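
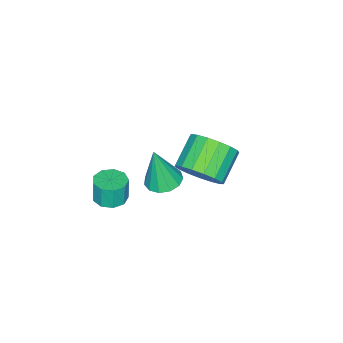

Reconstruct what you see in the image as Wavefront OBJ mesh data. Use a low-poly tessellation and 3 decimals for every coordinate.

v -0.392 1.783 0.229
v 0.084 2.322 1.048
v -1.292 2.195 1.931
v -1.768 1.657 1.111
v -0.134 2.699 0.762
v -1.511 2.572 1.644
v -0.412 2.866 0.353
v -1.788 2.739 1.235
v -0.685 2.785 -0.085
v -2.061 2.659 0.798
v -0.891 2.475 -0.45
v -2.267 2.348 0.432
v -0.982 2.006 -0.66
v -2.359 1.88 0.222
v -0.938 1.486 -0.666
v -2.315 1.36 0.216
v -0.769 1.035 -0.468
v -2.146 0.908 0.415
v -0.514 0.754 -0.109
v -1.89 0.628 0.773
v -0.23 0.71 0.326
v -1.607 0.583 1.209
v 0.016 0.911 0.74
v -1.36 0.784 1.622
v 0.169 1.312 1.036
v -1.207 1.186 1.918
v 0.194 1.821 1.147
v -1.183 1.695 2.03
v -3.204 -1.804 -4.829
v -2.353 -1.98 -4.964
v -2.936 -2.136 -2.711
v -2.384 -1.491 -4.884
v -2.675 -1.102 -4.786
v -3.134 -0.936 -4.701
v -3.616 -1.045 -4.657
v -3.967 -1.395 -4.667
v -4.076 -1.874 -4.729
v -3.908 -2.332 -4.822
v -3.517 -2.621 -4.917
v -3.027 -2.651 -4.984
v -2.593 -2.412 -5.002
v 0.009 -2.381 -3.484
v 0.775 -2.327 -3.432
v 0.698 -2.344 -2.265
v -0.069 -2.399 -2.316
v 0.56 -1.846 -3.439
v 0.483 -1.863 -2.272
v 0.087 -1.616 -3.467
v 0.01 -1.633 -2.3
v -0.422 -1.744 -3.503
v -0.5 -1.761 -2.335
v -0.73 -2.17 -3.529
v -0.808 -2.187 -2.362
v -0.693 -2.695 -3.535
v -0.77 -2.712 -2.367
v -0.327 -3.074 -3.516
v -0.404 -3.091 -2.349
v 0.196 -3.128 -3.482
v 0.119 -3.145 -2.315
v 0.631 -2.833 -3.449
v 0.554 -2.851 -2.282
f 2 1 5
f 2 5 3
f 3 5 6
f 3 6 4
f 5 1 7
f 5 7 6
f 6 7 8
f 6 8 4
f 7 1 9
f 7 9 8
f 8 9 10
f 8 10 4
f 9 1 11
f 9 11 10
f 10 11 12
f 10 12 4
f 11 1 13
f 11 13 12
f 12 13 14
f 12 14 4
f 13 1 15
f 13 15 14
f 14 15 16
f 14 16 4
f 15 1 17
f 15 17 16
f 16 17 18
f 16 18 4
f 17 1 19
f 17 19 18
f 18 19 20
f 18 20 4
f 19 1 21
f 19 21 20
f 20 21 22
f 20 22 4
f 21 1 23
f 21 23 22
f 22 23 24
f 22 24 4
f 23 1 25
f 23 25 24
f 24 25 26
f 24 26 4
f 25 1 27
f 25 27 26
f 26 27 28
f 26 28 4
f 27 1 2
f 27 2 28
f 28 2 3
f 28 3 4
f 30 29 32
f 30 32 31
f 32 29 33
f 32 33 31
f 33 29 34
f 33 34 31
f 34 29 35
f 34 35 31
f 35 29 36
f 35 36 31
f 36 29 37
f 36 37 31
f 37 29 38
f 37 38 31
f 38 29 39
f 38 39 31
f 39 29 40
f 39 40 31
f 40 29 41
f 40 41 31
f 41 29 30
f 41 30 31
f 43 42 46
f 43 46 44
f 44 46 47
f 44 47 45
f 46 42 48
f 46 48 47
f 47 48 49
f 47 49 45
f 48 42 50
f 48 50 49
f 49 50 51
f 49 51 45
f 50 42 52
f 50 52 51
f 51 52 53
f 51 53 45
f 52 42 54
f 52 54 53
f 53 54 55
f 53 55 45
f 54 42 56
f 54 56 55
f 55 56 57
f 55 57 45
f 56 42 58
f 56 58 57
f 57 58 59
f 57 59 45
f 58 42 60
f 58 60 59
f 59 60 61
f 59 61 45
f 60 42 43
f 60 43 61
f 61 43 44
f 61 44 45



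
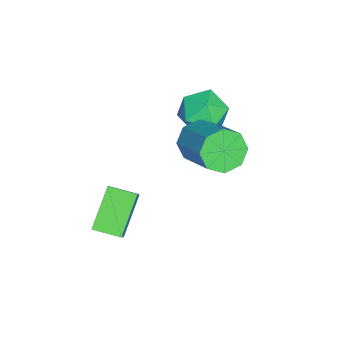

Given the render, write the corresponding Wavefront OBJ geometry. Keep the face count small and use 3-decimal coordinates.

v 3.57 -2.736 -4.049
v 2.264 -2.505 -2.908
v 3.591 -1.713 -4.233
v 2.285 -1.481 -3.091
v 4.455 -2.579 -3.069
v 3.149 -2.347 -1.927
v 4.476 -1.555 -3.252
v 3.17 -1.324 -2.111
v 0.429 1.197 0.575
v 1.28 0.855 0.234
v -0.24 -0.215 0.326
v 0.611 -0.557 -0.015
v 0.516 -0.341 0.934
v 0.929 0.531 1.088
v 0.111 0.109 -0.528
v 0.524 0.981 -0.374
v 1.083 0.182 -0.447
v 1.333 -0.096 0.456
v -0.293 0.736 0.104
v -0.043 0.458 1.007
v 1.593 0.471 -0.275
v 2.033 0.592 -1.016
v 3.308 1.649 -0.085
v 2.867 1.529 0.655
v 1.571 1.061 -0.915
v 2.846 2.118 0.016
v 1.121 1.184 -0.44
v 2.396 2.241 0.491
v 0.948 0.89 0.132
v 2.223 1.947 1.063
v 1.152 0.351 0.465
v 2.427 1.408 1.396
v 1.614 -0.118 0.364
v 2.889 0.939 1.295
v 2.064 -0.241 -0.111
v 3.339 0.816 0.82
v 2.237 0.053 -0.683
v 3.512 1.11 0.248
f 2 4 1
f 5 2 1
f 1 4 3
f 3 5 1
f 2 8 4
f 6 2 5
f 6 8 2
f 4 8 3
f 7 5 3
f 3 8 7
f 7 6 5
f 8 6 7
f 9 20 14
f 9 14 10
f 9 10 16
f 9 16 19
f 9 19 20
f 10 14 18
f 14 20 13
f 20 19 11
f 19 16 15
f 16 10 17
f 12 18 13
f 12 13 11
f 12 11 15
f 12 15 17
f 12 17 18
f 13 18 14
f 11 13 20
f 15 11 19
f 17 15 16
f 18 17 10
f 22 21 25
f 22 25 23
f 23 25 26
f 23 26 24
f 25 21 27
f 25 27 26
f 26 27 28
f 26 28 24
f 27 21 29
f 27 29 28
f 28 29 30
f 28 30 24
f 29 21 31
f 29 31 30
f 30 31 32
f 30 32 24
f 31 21 33
f 31 33 32
f 32 33 34
f 32 34 24
f 33 21 35
f 33 35 34
f 34 35 36
f 34 36 24
f 35 21 37
f 35 37 36
f 36 37 38
f 36 38 24
f 37 21 22
f 37 22 38
f 38 22 23
f 38 23 24



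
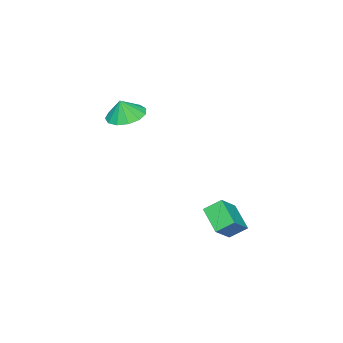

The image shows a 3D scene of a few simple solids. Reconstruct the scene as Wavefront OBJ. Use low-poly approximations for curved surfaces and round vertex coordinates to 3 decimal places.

v 1.859 2.919 -3.464
v 2.946 2.898 -2.63
v 2.525 4.095 -4.301
v 3.612 4.074 -3.467
v 2.328 2.206 -4.093
v 3.415 2.185 -3.259
v 2.994 3.382 -4.93
v 4.081 3.361 -4.096
v 3.675 -2.052 1.859
v 4.621 -1.856 1.565
v 4.005 -2.148 2.861
v 4.385 -1.354 1.691
v 3.924 -1.073 1.871
v 3.383 -1.103 2.046
v 2.935 -1.434 2.162
v 2.722 -1.962 2.182
v 2.811 -2.518 2.099
v 3.174 -2.926 1.94
v 3.697 -3.056 1.755
v 4.212 -2.868 1.603
v 4.556 -2.42 1.532
f 2 4 1
f 5 2 1
f 1 4 3
f 3 5 1
f 2 8 4
f 6 2 5
f 6 8 2
f 4 8 3
f 7 5 3
f 3 8 7
f 7 6 5
f 8 6 7
f 10 9 12
f 10 12 11
f 12 9 13
f 12 13 11
f 13 9 14
f 13 14 11
f 14 9 15
f 14 15 11
f 15 9 16
f 15 16 11
f 16 9 17
f 16 17 11
f 17 9 18
f 17 18 11
f 18 9 19
f 18 19 11
f 19 9 20
f 19 20 11
f 20 9 21
f 20 21 11
f 21 9 10
f 21 10 11



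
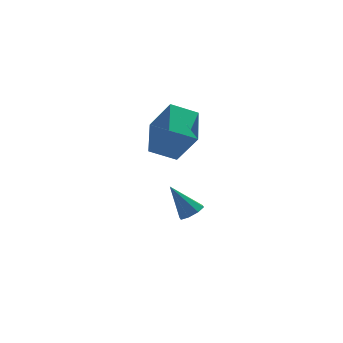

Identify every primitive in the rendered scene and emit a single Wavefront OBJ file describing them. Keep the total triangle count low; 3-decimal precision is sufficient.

v -2.607 -3.264 -3.869
v -2.206 -3.495 -3.537
v -3.193 -2.556 -2.671
v -2.084 -3.111 -3.704
v -2.268 -2.817 -3.967
v -2.651 -2.784 -4.174
v -3.008 -3.033 -4.202
v -3.131 -3.417 -4.035
v -2.947 -3.711 -3.771
v -2.564 -3.744 -3.564
v -4.516 -3.544 0.244
v -3.818 -2.121 0.704
v -3.509 -3.86 -0.307
v -2.811 -2.437 0.153
v -3.989 -4.243 1.607
v -3.291 -2.82 2.067
v -2.982 -4.559 1.056
v -2.284 -3.136 1.516
f 2 1 4
f 2 4 3
f 4 1 5
f 4 5 3
f 5 1 6
f 5 6 3
f 6 1 7
f 6 7 3
f 7 1 8
f 7 8 3
f 8 1 9
f 8 9 3
f 9 1 10
f 9 10 3
f 10 1 2
f 10 2 3
f 12 14 11
f 15 12 11
f 11 14 13
f 13 15 11
f 12 18 14
f 16 12 15
f 16 18 12
f 14 18 13
f 17 15 13
f 13 18 17
f 17 16 15
f 18 16 17



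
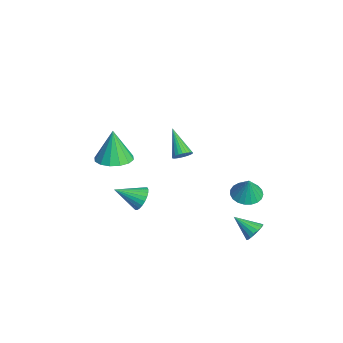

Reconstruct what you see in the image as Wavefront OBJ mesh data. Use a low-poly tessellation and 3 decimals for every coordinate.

v 0.568 -3.151 3.004
v 1.143 -3.912 3.115
v 0.252 -3.129 4.796
v 1.441 -3.518 3.163
v 1.506 -3.025 3.168
v 1.319 -2.566 3.129
v 0.931 -2.264 3.057
v 0.446 -2.2 2.971
v -0.006 -2.39 2.893
v -0.304 -2.785 2.845
v -0.369 -3.277 2.84
v -0.182 -3.736 2.878
v 0.206 -4.038 2.951
v 0.691 -4.103 3.037
v -0.01 -1.739 -0.665
v 0.485 -1.542 -0.166
v -0.23 -3.041 0.065
v 0.246 -1.438 -0.051
v -0.032 -1.379 -0.03
v -0.306 -1.375 -0.106
v -0.536 -1.426 -0.267
v -0.685 -1.525 -0.489
v -0.731 -1.657 -0.737
v -0.668 -1.8 -0.975
v -0.504 -1.935 -1.165
v -0.265 -2.04 -1.279
v 0.013 -2.098 -1.3
v 0.287 -2.102 -1.224
v 0.517 -2.051 -1.063
v 0.666 -1.952 -0.842
v 0.712 -1.821 -0.593
v 0.649 -1.677 -0.356
v 3.446 3.156 -1.28
v 3.86 3.222 -0.836
v 2.774 2.264 -0.52
v 3.659 3.425 -0.775
v 3.41 3.566 -0.83
v 3.168 3.614 -0.988
v 2.991 3.556 -1.212
v 2.918 3.407 -1.452
v 2.965 3.2 -1.653
v 3.123 2.983 -1.768
v 3.355 2.806 -1.771
v 3.608 2.708 -1.662
v 3.823 2.714 -1.465
v 3.952 2.82 -1.225
v 3.966 3.003 -0.999
v 1.205 3.278 -0.145
v 1.939 2.991 -0.373
v 1.595 3.282 1.105
v 1.987 3.328 -0.389
v 1.9 3.656 -0.362
v 1.693 3.92 -0.299
v 1.402 4.072 -0.208
v 1.076 4.087 -0.107
v 0.773 3.963 -0.013
v 0.545 3.72 0.059
v 0.431 3.4 0.095
v 0.451 3.06 0.09
v 0.601 2.757 0.044
v 0.856 2.545 -0.035
v 1.171 2.459 -0.133
v 1.492 2.515 -0.233
v 1.764 2.703 -0.318
v -2.485 0.867 0.342
v -2.151 0.593 0.683
v -3.835 0.633 1.478
v -2.127 0.794 0.753
v -2.157 1.007 0.761
v -2.237 1.198 0.705
v -2.355 1.338 0.594
v -2.492 1.407 0.444
v -2.629 1.394 0.279
v -2.743 1.3 0.124
v -2.819 1.141 0.001
v -2.843 0.939 -0.069
v -2.813 0.727 -0.077
v -2.733 0.536 -0.021
v -2.615 0.395 0.091
v -2.477 0.326 0.24
v -2.341 0.34 0.405
v -2.226 0.433 0.561
f 2 1 4
f 2 4 3
f 4 1 5
f 4 5 3
f 5 1 6
f 5 6 3
f 6 1 7
f 6 7 3
f 7 1 8
f 7 8 3
f 8 1 9
f 8 9 3
f 9 1 10
f 9 10 3
f 10 1 11
f 10 11 3
f 11 1 12
f 11 12 3
f 12 1 13
f 12 13 3
f 13 1 14
f 13 14 3
f 14 1 2
f 14 2 3
f 16 15 18
f 16 18 17
f 18 15 19
f 18 19 17
f 19 15 20
f 19 20 17
f 20 15 21
f 20 21 17
f 21 15 22
f 21 22 17
f 22 15 23
f 22 23 17
f 23 15 24
f 23 24 17
f 24 15 25
f 24 25 17
f 25 15 26
f 25 26 17
f 26 15 27
f 26 27 17
f 27 15 28
f 27 28 17
f 28 15 29
f 28 29 17
f 29 15 30
f 29 30 17
f 30 15 31
f 30 31 17
f 31 15 32
f 31 32 17
f 32 15 16
f 32 16 17
f 34 33 36
f 34 36 35
f 36 33 37
f 36 37 35
f 37 33 38
f 37 38 35
f 38 33 39
f 38 39 35
f 39 33 40
f 39 40 35
f 40 33 41
f 40 41 35
f 41 33 42
f 41 42 35
f 42 33 43
f 42 43 35
f 43 33 44
f 43 44 35
f 44 33 45
f 44 45 35
f 45 33 46
f 45 46 35
f 46 33 47
f 46 47 35
f 47 33 34
f 47 34 35
f 49 48 51
f 49 51 50
f 51 48 52
f 51 52 50
f 52 48 53
f 52 53 50
f 53 48 54
f 53 54 50
f 54 48 55
f 54 55 50
f 55 48 56
f 55 56 50
f 56 48 57
f 56 57 50
f 57 48 58
f 57 58 50
f 58 48 59
f 58 59 50
f 59 48 60
f 59 60 50
f 60 48 61
f 60 61 50
f 61 48 62
f 61 62 50
f 62 48 63
f 62 63 50
f 63 48 64
f 63 64 50
f 64 48 49
f 64 49 50
f 66 65 68
f 66 68 67
f 68 65 69
f 68 69 67
f 69 65 70
f 69 70 67
f 70 65 71
f 70 71 67
f 71 65 72
f 71 72 67
f 72 65 73
f 72 73 67
f 73 65 74
f 73 74 67
f 74 65 75
f 74 75 67
f 75 65 76
f 75 76 67
f 76 65 77
f 76 77 67
f 77 65 78
f 77 78 67
f 78 65 79
f 78 79 67
f 79 65 80
f 79 80 67
f 80 65 81
f 80 81 67
f 81 65 82
f 81 82 67
f 82 65 66
f 82 66 67



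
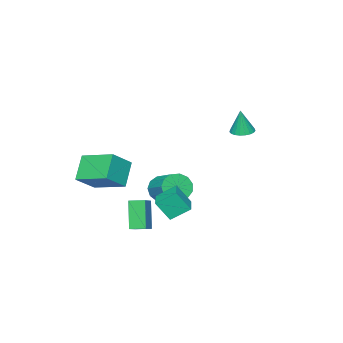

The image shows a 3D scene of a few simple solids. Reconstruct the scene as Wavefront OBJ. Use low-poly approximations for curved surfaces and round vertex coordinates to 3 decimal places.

v 2.683 -3.853 1.126
v 4.043 -3.997 2.135
v 2.477 -1.74 1.706
v 3.837 -1.885 2.715
v 3.743 -3.375 -0.235
v 5.103 -3.52 0.774
v 3.537 -1.263 0.345
v 4.897 -1.407 1.354
v 3.916 -0.247 -2.491
v 3.302 -0.828 -0.734
v 3.486 0.569 -2.371
v 2.872 -0.012 -0.614
v 4.928 0.212 -1.986
v 4.314 -0.369 -0.229
v 4.498 1.028 -1.866
v 3.884 0.447 -0.109
v -3.454 1.322 3.148
v -2.946 0.802 3.082
v -3.226 1.338 4.772
v -2.781 1.056 3.056
v -2.732 1.355 3.046
v -2.809 1.649 3.054
v -2.997 1.886 3.078
v -3.264 2.026 3.114
v -3.564 2.043 3.156
v -3.845 1.936 3.197
v -4.059 1.723 3.229
v -4.168 1.441 3.247
v -4.154 1.137 3.248
v -4.018 0.866 3.232
v -3.786 0.673 3.201
v -3.496 0.593 3.161
v -3.199 0.639 3.119
v 0.279 -1.329 -0.924
v 0.796 -1.859 -0.297
v 1.437 -0.301 0.491
v 0.921 0.229 -0.136
v 1.119 -1.773 -0.729
v 1.761 -0.215 0.059
v 1.176 -1.547 -1.223
v 1.817 0.011 -0.435
v 0.948 -1.251 -1.622
v 1.589 0.307 -0.834
v 0.508 -0.98 -1.8
v 1.149 0.578 -1.012
v -0.005 -0.82 -1.699
v 0.636 0.738 -0.911
v -0.428 -0.821 -1.352
v 0.214 0.737 -0.564
v -0.626 -0.984 -0.87
v 0.016 0.574 -0.082
v -0.536 -1.256 -0.404
v 0.105 0.302 0.384
v -0.188 -1.552 -0.104
v 0.453 0.006 0.684
v 0.309 -1.776 -0.064
v 0.95 -0.218 0.724
v 3.23 1.679 -0.855
v 3.659 1.015 0.3
v 2.478 2.496 -0.105
v 2.908 1.832 1.05
v 4.452 2.688 -0.73
v 4.882 2.024 0.425
v 3.701 3.505 0.02
v 4.13 2.841 1.175
f 2 4 1
f 5 2 1
f 1 4 3
f 3 5 1
f 2 8 4
f 6 2 5
f 6 8 2
f 4 8 3
f 7 5 3
f 3 8 7
f 7 6 5
f 8 6 7
f 10 12 9
f 13 10 9
f 9 12 11
f 11 13 9
f 10 16 12
f 14 10 13
f 14 16 10
f 12 16 11
f 15 13 11
f 11 16 15
f 15 14 13
f 16 14 15
f 18 17 20
f 18 20 19
f 20 17 21
f 20 21 19
f 21 17 22
f 21 22 19
f 22 17 23
f 22 23 19
f 23 17 24
f 23 24 19
f 24 17 25
f 24 25 19
f 25 17 26
f 25 26 19
f 26 17 27
f 26 27 19
f 27 17 28
f 27 28 19
f 28 17 29
f 28 29 19
f 29 17 30
f 29 30 19
f 30 17 31
f 30 31 19
f 31 17 32
f 31 32 19
f 32 17 33
f 32 33 19
f 33 17 18
f 33 18 19
f 35 34 38
f 35 38 36
f 36 38 39
f 36 39 37
f 38 34 40
f 38 40 39
f 39 40 41
f 39 41 37
f 40 34 42
f 40 42 41
f 41 42 43
f 41 43 37
f 42 34 44
f 42 44 43
f 43 44 45
f 43 45 37
f 44 34 46
f 44 46 45
f 45 46 47
f 45 47 37
f 46 34 48
f 46 48 47
f 47 48 49
f 47 49 37
f 48 34 50
f 48 50 49
f 49 50 51
f 49 51 37
f 50 34 52
f 50 52 51
f 51 52 53
f 51 53 37
f 52 34 54
f 52 54 53
f 53 54 55
f 53 55 37
f 54 34 56
f 54 56 55
f 55 56 57
f 55 57 37
f 56 34 35
f 56 35 57
f 57 35 36
f 57 36 37
f 59 61 58
f 62 59 58
f 58 61 60
f 60 62 58
f 59 65 61
f 63 59 62
f 63 65 59
f 61 65 60
f 64 62 60
f 60 65 64
f 64 63 62
f 65 63 64



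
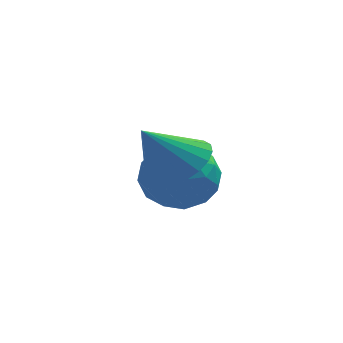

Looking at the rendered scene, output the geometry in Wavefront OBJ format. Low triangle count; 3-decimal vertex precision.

v 0.367 -2.012 2.848
v 0.946 -1.399 3.44
v -0.547 -2.408 4.152
v 0.64 -1.131 3.307
v 0.286 -1.015 3.094
v -0.053 -1.072 2.839
v -0.32 -1.291 2.586
v -0.468 -1.635 2.378
v -0.472 -2.044 2.251
v -0.33 -2.448 2.228
v -0.068 -2.776 2.312
v 0.269 -2.972 2.488
v 0.623 -3.003 2.727
v 0.933 -2.862 2.987
v 1.145 -2.574 3.223
v 1.222 -2.189 3.394
v 1.152 -1.774 3.471
v -0.825 0.212 1.906
v -0.05 1.083 2.135
v 0.43 -0.583 0.685
v 1.205 0.288 0.914
v 0.949 -0.514 1.752
v 0.173 -0.023 2.506
v 0.207 0.523 0.314
v -0.569 1.014 1.068
v 0.587 1.276 1.151
v 1.046 0.634 2.04
v -0.666 -0.134 0.78
v -0.207 -0.776 1.669
v -0.547 0.717 2.128
v 0.927 -0.217 0.692
v 0.777 -0.689 1.185
v 1.232 -0.177 1.319
v -0.416 0.067 2.346
v 0.039 0.579 2.481
v 0.626 -0.36 2.255
v 0.341 -0.079 0.339
v 0.796 0.433 0.474
v -0.852 0.677 1.501
v -0.397 1.189 1.635
v -0.246 0.86 0.565
v 0.283 1.342 1.684
v 1.02 0.875 0.966
v 0.433 1.014 0.613
v -0.022 1.302 1.057
v 0.552 0.965 2.206
v 1.29 0.498 1.489
v 1.139 0.026 1.981
v 0.683 0.315 2.424
v 0.927 1.079 1.628
v -0.91 0.002 1.331
v -0.172 -0.465 0.614
v -0.303 0.185 0.396
v -0.759 0.474 0.839
v -0.64 -0.375 1.854
v 0.097 -0.842 1.136
v 0.402 -0.802 1.763
v -0.053 -0.514 2.207
v -0.547 -0.579 1.192
f 2 1 4
f 2 4 3
f 4 1 5
f 4 5 3
f 5 1 6
f 5 6 3
f 6 1 7
f 6 7 3
f 7 1 8
f 7 8 3
f 8 1 9
f 8 9 3
f 9 1 10
f 9 10 3
f 10 1 11
f 10 11 3
f 11 1 12
f 11 12 3
f 12 1 13
f 12 13 3
f 13 1 14
f 13 14 3
f 14 1 15
f 14 15 3
f 15 1 16
f 15 16 3
f 16 1 17
f 16 17 3
f 17 1 2
f 17 2 3
f 18 55 34
f 55 29 58
f 34 58 23
f 55 58 34
f 18 34 30
f 34 23 35
f 30 35 19
f 34 35 30
f 18 30 39
f 30 19 40
f 39 40 25
f 30 40 39
f 18 39 51
f 39 25 54
f 51 54 28
f 39 54 51
f 18 51 55
f 51 28 59
f 55 59 29
f 51 59 55
f 19 35 46
f 35 23 49
f 46 49 27
f 35 49 46
f 23 58 36
f 58 29 57
f 36 57 22
f 58 57 36
f 29 59 56
f 59 28 52
f 56 52 20
f 59 52 56
f 28 54 53
f 54 25 41
f 53 41 24
f 54 41 53
f 25 40 45
f 40 19 42
f 45 42 26
f 40 42 45
f 21 47 33
f 47 27 48
f 33 48 22
f 47 48 33
f 21 33 31
f 33 22 32
f 31 32 20
f 33 32 31
f 21 31 38
f 31 20 37
f 38 37 24
f 31 37 38
f 21 38 43
f 38 24 44
f 43 44 26
f 38 44 43
f 21 43 47
f 43 26 50
f 47 50 27
f 43 50 47
f 22 48 36
f 48 27 49
f 36 49 23
f 48 49 36
f 20 32 56
f 32 22 57
f 56 57 29
f 32 57 56
f 24 37 53
f 37 20 52
f 53 52 28
f 37 52 53
f 26 44 45
f 44 24 41
f 45 41 25
f 44 41 45
f 27 50 46
f 50 26 42
f 46 42 19
f 50 42 46



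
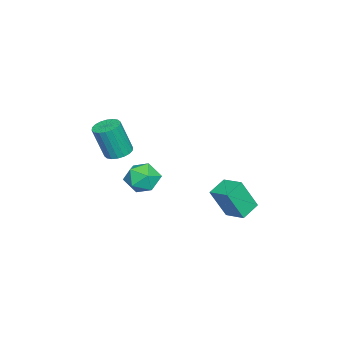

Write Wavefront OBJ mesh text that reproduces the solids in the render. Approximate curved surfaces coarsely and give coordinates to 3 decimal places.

v 0.168 -2.252 0.551
v 0.952 -1.448 0.625
v 1.468 -3.492 0.255
v 2.252 -2.688 0.329
v 1.677 -2.999 1.244
v 0.873 -2.233 1.428
v 1.547 -2.707 -0.548
v 0.743 -1.941 -0.364
v 1.804 -1.729 -0.054
v 1.884 -1.91 1.054
v 0.536 -3.03 -0.174
v 0.616 -3.211 0.934
v 2.028 -3.502 2.697
v 2.415 -4.169 2.448
v 2.739 -4.744 4.494
v 2.352 -4.078 4.743
v 2.681 -3.927 2.474
v 3.005 -4.502 4.52
v 2.817 -3.601 2.544
v 3.141 -4.176 4.59
v 2.798 -3.255 2.645
v 3.122 -3.83 4.691
v 2.626 -2.959 2.755
v 2.949 -3.534 4.801
v 2.335 -2.77 2.854
v 2.659 -3.345 4.901
v 1.984 -2.726 2.922
v 2.307 -3.301 4.968
v 1.641 -2.836 2.946
v 1.965 -3.411 4.992
v 1.375 -3.078 2.92
v 1.699 -3.653 4.966
v 1.239 -3.404 2.85
v 1.563 -3.979 4.896
v 1.258 -3.75 2.749
v 1.582 -4.325 4.795
v 1.431 -4.046 2.639
v 1.754 -4.621 4.685
v 1.721 -4.235 2.539
v 2.045 -4.81 4.586
v 2.073 -4.279 2.472
v 2.396 -4.854 4.518
v 0.708 2.906 -0.715
v 1.165 2.121 1.134
v 1.317 4.062 -0.375
v 1.773 3.277 1.474
v 1.807 2.463 -1.174
v 2.263 1.678 0.675
v 2.415 3.619 -0.834
v 2.872 2.834 1.015
f 1 12 6
f 1 6 2
f 1 2 8
f 1 8 11
f 1 11 12
f 2 6 10
f 6 12 5
f 12 11 3
f 11 8 7
f 8 2 9
f 4 10 5
f 4 5 3
f 4 3 7
f 4 7 9
f 4 9 10
f 5 10 6
f 3 5 12
f 7 3 11
f 9 7 8
f 10 9 2
f 14 13 17
f 14 17 15
f 15 17 18
f 15 18 16
f 17 13 19
f 17 19 18
f 18 19 20
f 18 20 16
f 19 13 21
f 19 21 20
f 20 21 22
f 20 22 16
f 21 13 23
f 21 23 22
f 22 23 24
f 22 24 16
f 23 13 25
f 23 25 24
f 24 25 26
f 24 26 16
f 25 13 27
f 25 27 26
f 26 27 28
f 26 28 16
f 27 13 29
f 27 29 28
f 28 29 30
f 28 30 16
f 29 13 31
f 29 31 30
f 30 31 32
f 30 32 16
f 31 13 33
f 31 33 32
f 32 33 34
f 32 34 16
f 33 13 35
f 33 35 34
f 34 35 36
f 34 36 16
f 35 13 37
f 35 37 36
f 36 37 38
f 36 38 16
f 37 13 39
f 37 39 38
f 38 39 40
f 38 40 16
f 39 13 41
f 39 41 40
f 40 41 42
f 40 42 16
f 41 13 14
f 41 14 42
f 42 14 15
f 42 15 16
f 44 46 43
f 47 44 43
f 43 46 45
f 45 47 43
f 44 50 46
f 48 44 47
f 48 50 44
f 46 50 45
f 49 47 45
f 45 50 49
f 49 48 47
f 50 48 49



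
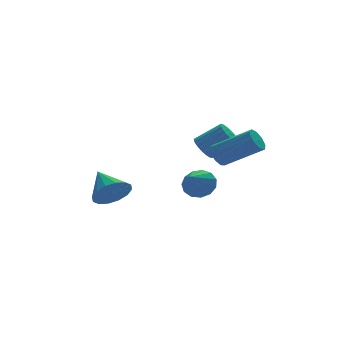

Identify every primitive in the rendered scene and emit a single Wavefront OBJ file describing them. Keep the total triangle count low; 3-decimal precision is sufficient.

v -1.284 2.311 -3.04
v -0.78 2.74 -3.694
v -1.356 3.649 -2.22
v -1.238 2.799 -3.831
v -1.708 2.727 -3.755
v -2.064 2.544 -3.489
v -2.211 2.299 -3.101
v -2.11 2.057 -2.698
v -1.787 1.883 -2.386
v -1.329 1.824 -2.249
v -0.859 1.896 -2.324
v -0.503 2.079 -2.591
v -0.356 2.324 -2.978
v -0.457 2.566 -3.382
v 3.006 0.956 -1.087
v 3.44 1.075 -1.513
v 4.788 0.003 -0.439
v 4.354 -0.116 -0.013
v 3.443 1.377 -1.215
v 4.791 0.305 -0.141
v 3.241 1.482 -0.857
v 4.589 0.409 0.217
v 2.929 1.341 -0.606
v 4.278 0.268 0.467
v 2.653 1.02 -0.581
v 4.002 -0.053 0.493
v 2.542 0.669 -0.792
v 3.891 -0.404 0.282
v 2.648 0.452 -1.141
v 3.997 -0.62 -0.067
v 2.922 0.472 -1.465
v 4.27 -0.6 -0.391
v 3.234 0.718 -1.612
v 4.583 -0.354 -0.538
v 2.007 0.665 -2.472
v 2.628 0.287 -2.192
v 1.133 -0.145 -1.628
v 2.564 0.631 -1.927
v 2.323 0.987 -1.836
v 1.981 1.241 -1.946
v 1.647 1.311 -2.223
v 1.428 1.177 -2.579
v 1.392 0.88 -2.902
v 1.551 0.515 -3.087
v 1.855 0.198 -3.078
v 2.207 0.029 -2.876
v 2.495 0.062 -2.546
v 3.4 3.055 -1.41
v 3.799 2.931 -1.934
v 4.818 2.401 -1.034
v 4.42 2.525 -0.51
v 3.873 3.191 -1.865
v 4.892 2.661 -0.965
v 3.865 3.427 -1.718
v 4.885 2.897 -0.817
v 3.777 3.599 -1.517
v 4.796 3.069 -0.616
v 3.624 3.676 -1.298
v 4.643 3.147 -0.397
v 3.432 3.647 -1.098
v 4.451 3.117 -0.197
v 3.234 3.515 -0.952
v 4.254 2.985 -0.051
v 3.066 3.303 -0.886
v 4.085 2.773 0.015
v 2.955 3.049 -0.91
v 3.974 2.519 -0.009
v 2.921 2.795 -1.021
v 3.94 2.266 -0.12
v 2.97 2.587 -1.199
v 3.99 2.057 -0.298
v 3.094 2.459 -1.414
v 4.113 1.929 -0.513
v 3.27 2.435 -1.628
v 4.289 1.905 -0.727
v 3.469 2.517 -1.804
v 4.488 1.988 -0.903
v 3.656 2.693 -1.913
v 4.676 2.163 -1.012
f 2 1 4
f 2 4 3
f 4 1 5
f 4 5 3
f 5 1 6
f 5 6 3
f 6 1 7
f 6 7 3
f 7 1 8
f 7 8 3
f 8 1 9
f 8 9 3
f 9 1 10
f 9 10 3
f 10 1 11
f 10 11 3
f 11 1 12
f 11 12 3
f 12 1 13
f 12 13 3
f 13 1 14
f 13 14 3
f 14 1 2
f 14 2 3
f 16 15 19
f 16 19 17
f 17 19 20
f 17 20 18
f 19 15 21
f 19 21 20
f 20 21 22
f 20 22 18
f 21 15 23
f 21 23 22
f 22 23 24
f 22 24 18
f 23 15 25
f 23 25 24
f 24 25 26
f 24 26 18
f 25 15 27
f 25 27 26
f 26 27 28
f 26 28 18
f 27 15 29
f 27 29 28
f 28 29 30
f 28 30 18
f 29 15 31
f 29 31 30
f 30 31 32
f 30 32 18
f 31 15 33
f 31 33 32
f 32 33 34
f 32 34 18
f 33 15 16
f 33 16 34
f 34 16 17
f 34 17 18
f 36 35 38
f 36 38 37
f 38 35 39
f 38 39 37
f 39 35 40
f 39 40 37
f 40 35 41
f 40 41 37
f 41 35 42
f 41 42 37
f 42 35 43
f 42 43 37
f 43 35 44
f 43 44 37
f 44 35 45
f 44 45 37
f 45 35 46
f 45 46 37
f 46 35 47
f 46 47 37
f 47 35 36
f 47 36 37
f 49 48 52
f 49 52 50
f 50 52 53
f 50 53 51
f 52 48 54
f 52 54 53
f 53 54 55
f 53 55 51
f 54 48 56
f 54 56 55
f 55 56 57
f 55 57 51
f 56 48 58
f 56 58 57
f 57 58 59
f 57 59 51
f 58 48 60
f 58 60 59
f 59 60 61
f 59 61 51
f 60 48 62
f 60 62 61
f 61 62 63
f 61 63 51
f 62 48 64
f 62 64 63
f 63 64 65
f 63 65 51
f 64 48 66
f 64 66 65
f 65 66 67
f 65 67 51
f 66 48 68
f 66 68 67
f 67 68 69
f 67 69 51
f 68 48 70
f 68 70 69
f 69 70 71
f 69 71 51
f 70 48 72
f 70 72 71
f 71 72 73
f 71 73 51
f 72 48 74
f 72 74 73
f 73 74 75
f 73 75 51
f 74 48 76
f 74 76 75
f 75 76 77
f 75 77 51
f 76 48 78
f 76 78 77
f 77 78 79
f 77 79 51
f 78 48 49
f 78 49 79
f 79 49 50
f 79 50 51



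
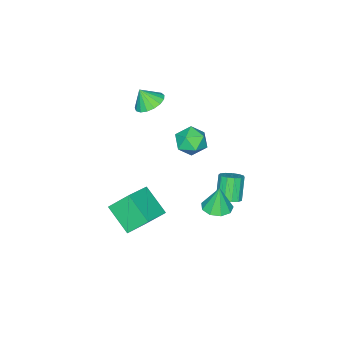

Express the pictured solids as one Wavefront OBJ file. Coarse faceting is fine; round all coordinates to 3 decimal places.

v 0.683 -1.466 3.381
v 1.222 -0.668 3.65
v 0.957 -2.014 4.459
v 0.782 -0.569 3.812
v 0.32 -0.676 3.875
v -0.059 -0.964 3.825
v -0.268 -1.367 3.673
v -0.259 -1.792 3.455
v -0.035 -2.143 3.219
v 0.354 -2.339 3.021
v 0.819 -2.335 2.905
v 1.252 -2.132 2.898
v 1.555 -1.776 3.002
v 1.658 -1.349 3.192
v 1.538 -0.949 3.426
v 2.402 -0.332 -2.786
v 4.278 -0.114 -2.041
v 2.701 1.379 -4.037
v 4.577 1.596 -3.292
v 3.043 -1.396 -4.088
v 4.919 -1.179 -3.343
v 3.342 0.314 -5.339
v 5.218 0.532 -4.594
v 1.134 3.975 -3.012
v 2.072 4.17 -2.948
v 1.006 4.025 -1.288
v 1.729 4.728 -2.99
v 1.108 4.934 -3.043
v 0.499 4.691 -3.081
v 0.187 4.113 -3.087
v 0.319 3.47 -3.058
v 0.832 3.063 -3.008
v 1.487 3.083 -2.96
v 1.976 3.52 -2.936
v -0.456 3.637 -3.742
v 0.217 3.366 -3.456
v -0.57 2.932 -2.013
v -1.244 3.203 -2.298
v 0.195 3.789 -3.34
v -0.592 3.356 -1.897
v -0.034 4.164 -3.352
v -0.821 3.731 -1.909
v -0.396 4.372 -3.488
v -1.184 3.938 -2.045
v -0.778 4.346 -3.704
v -1.565 3.913 -2.261
v -1.058 4.095 -3.932
v -1.845 3.662 -2.489
v -1.147 3.699 -4.099
v -1.934 3.265 -2.656
v -1.016 3.283 -4.153
v -1.803 2.849 -2.71
v -0.708 2.979 -4.076
v -1.495 2.545 -2.633
v -0.32 2.884 -3.893
v -1.107 2.45 -2.45
v 0.025 3.028 -3.662
v -0.762 2.595 -2.219
v 2.713 3.291 2.658
v 3.323 2.806 3.379
v 1.357 3.134 3.701
v 1.967 2.649 4.422
v 2.106 3.682 4.217
v 2.944 3.778 3.573
v 1.736 2.162 3.507
v 2.574 2.258 2.863
v 2.719 2.107 3.904
v 2.948 3.047 4.343
v 1.732 2.893 2.737
v 1.961 3.833 3.176
f 2 1 4
f 2 4 3
f 4 1 5
f 4 5 3
f 5 1 6
f 5 6 3
f 6 1 7
f 6 7 3
f 7 1 8
f 7 8 3
f 8 1 9
f 8 9 3
f 9 1 10
f 9 10 3
f 10 1 11
f 10 11 3
f 11 1 12
f 11 12 3
f 12 1 13
f 12 13 3
f 13 1 14
f 13 14 3
f 14 1 15
f 14 15 3
f 15 1 2
f 15 2 3
f 17 19 16
f 20 17 16
f 16 19 18
f 18 20 16
f 17 23 19
f 21 17 20
f 21 23 17
f 19 23 18
f 22 20 18
f 18 23 22
f 22 21 20
f 23 21 22
f 25 24 27
f 25 27 26
f 27 24 28
f 27 28 26
f 28 24 29
f 28 29 26
f 29 24 30
f 29 30 26
f 30 24 31
f 30 31 26
f 31 24 32
f 31 32 26
f 32 24 33
f 32 33 26
f 33 24 34
f 33 34 26
f 34 24 25
f 34 25 26
f 36 35 39
f 36 39 37
f 37 39 40
f 37 40 38
f 39 35 41
f 39 41 40
f 40 41 42
f 40 42 38
f 41 35 43
f 41 43 42
f 42 43 44
f 42 44 38
f 43 35 45
f 43 45 44
f 44 45 46
f 44 46 38
f 45 35 47
f 45 47 46
f 46 47 48
f 46 48 38
f 47 35 49
f 47 49 48
f 48 49 50
f 48 50 38
f 49 35 51
f 49 51 50
f 50 51 52
f 50 52 38
f 51 35 53
f 51 53 52
f 52 53 54
f 52 54 38
f 53 35 55
f 53 55 54
f 54 55 56
f 54 56 38
f 55 35 57
f 55 57 56
f 56 57 58
f 56 58 38
f 57 35 36
f 57 36 58
f 58 36 37
f 58 37 38
f 59 70 64
f 59 64 60
f 59 60 66
f 59 66 69
f 59 69 70
f 60 64 68
f 64 70 63
f 70 69 61
f 69 66 65
f 66 60 67
f 62 68 63
f 62 63 61
f 62 61 65
f 62 65 67
f 62 67 68
f 63 68 64
f 61 63 70
f 65 61 69
f 67 65 66
f 68 67 60



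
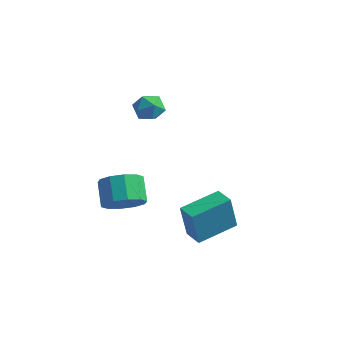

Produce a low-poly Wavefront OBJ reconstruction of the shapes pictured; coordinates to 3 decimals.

v -2.163 4.256 0.929
v -1.658 4.012 0.274
v -3.222 3.528 0.386
v -2.717 3.284 -0.269
v -2.568 2.984 0.525
v -1.913 3.434 0.861
v -2.967 4.106 -0.201
v -2.312 4.556 0.135
v -2.155 3.919 -0.424
v -1.909 3.225 0.024
v -2.971 4.315 0.636
v -2.725 3.621 1.084
v -0.592 -1.381 -2.556
v -0.098 -1.832 -1.734
v -0.815 -0.991 -0.842
v -1.308 -0.539 -1.664
v 0.26 -1.32 -1.929
v -0.456 -0.479 -1.037
v 0.294 -0.831 -2.363
v -0.422 0.01 -1.472
v -0.011 -0.552 -2.872
v -0.727 0.289 -1.98
v -0.538 -0.59 -3.259
v -1.254 0.252 -2.367
v -1.085 -0.929 -3.378
v -1.802 -0.088 -2.486
v -1.444 -1.441 -3.183
v -2.16 -0.6 -2.291
v -1.478 -1.93 -2.748
v -2.194 -1.089 -1.857
v -1.173 -2.209 -2.24
v -1.889 -1.368 -1.348
v -0.646 -2.172 -1.853
v -1.362 -1.33 -0.961
v 2.659 -1.287 -3.352
v 2.443 -1.53 -1.52
v 3.578 0.524 -3.003
v 3.362 0.281 -1.172
v 3.538 -1.741 -3.308
v 3.322 -1.984 -1.477
v 4.457 0.07 -2.96
v 4.241 -0.173 -1.128
f 1 12 6
f 1 6 2
f 1 2 8
f 1 8 11
f 1 11 12
f 2 6 10
f 6 12 5
f 12 11 3
f 11 8 7
f 8 2 9
f 4 10 5
f 4 5 3
f 4 3 7
f 4 7 9
f 4 9 10
f 5 10 6
f 3 5 12
f 7 3 11
f 9 7 8
f 10 9 2
f 14 13 17
f 14 17 15
f 15 17 18
f 15 18 16
f 17 13 19
f 17 19 18
f 18 19 20
f 18 20 16
f 19 13 21
f 19 21 20
f 20 21 22
f 20 22 16
f 21 13 23
f 21 23 22
f 22 23 24
f 22 24 16
f 23 13 25
f 23 25 24
f 24 25 26
f 24 26 16
f 25 13 27
f 25 27 26
f 26 27 28
f 26 28 16
f 27 13 29
f 27 29 28
f 28 29 30
f 28 30 16
f 29 13 31
f 29 31 30
f 30 31 32
f 30 32 16
f 31 13 33
f 31 33 32
f 32 33 34
f 32 34 16
f 33 13 14
f 33 14 34
f 34 14 15
f 34 15 16
f 36 38 35
f 39 36 35
f 35 38 37
f 37 39 35
f 36 42 38
f 40 36 39
f 40 42 36
f 38 42 37
f 41 39 37
f 37 42 41
f 41 40 39
f 42 40 41



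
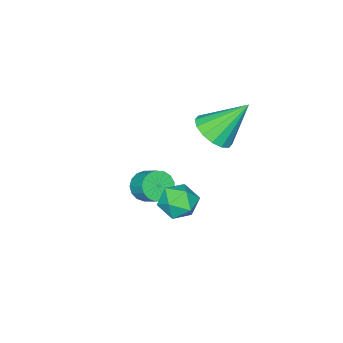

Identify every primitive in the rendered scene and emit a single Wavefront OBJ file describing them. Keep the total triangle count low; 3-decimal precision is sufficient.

v -1.759 -3.259 -2.943
v -1.37 -3.672 -2.5
v -1.192 -2.835 -1.874
v -1.581 -2.421 -2.317
v -1.138 -3.553 -2.725
v -0.961 -2.715 -2.1
v -1.049 -3.366 -3.001
v -0.872 -2.528 -2.375
v -1.122 -3.154 -3.263
v -0.945 -2.317 -2.637
v -1.341 -2.967 -3.452
v -1.164 -2.13 -2.826
v -1.656 -2.846 -3.524
v -1.478 -2.009 -2.899
v -1.994 -2.82 -3.463
v -1.817 -1.983 -2.838
v -2.278 -2.894 -3.283
v -2.101 -2.057 -2.658
v -2.444 -3.052 -3.025
v -2.266 -2.215 -2.4
v -2.452 -3.257 -2.748
v -2.274 -2.42 -2.123
v -2.301 -3.463 -2.516
v -2.124 -2.625 -1.89
v -2.027 -3.621 -2.381
v -1.849 -2.784 -1.756
v -1.69 -3.697 -2.375
v -1.513 -2.859 -1.75
v -2.723 -0.617 1.313
v -1.898 -0.426 1.722
v -3.677 0.277 2.827
v -1.989 -0.043 1.437
v -2.277 0.188 1.119
v -2.684 0.202 0.854
v -3.102 -0.003 0.711
v -3.418 -0.373 0.73
v -3.548 -0.808 0.905
v -3.456 -1.192 1.19
v -3.168 -1.422 1.508
v -2.761 -1.436 1.773
v -2.343 -1.231 1.916
v -2.027 -0.861 1.897
v 0.425 1.103 -0.315
v 0.924 0.485 -0.007
v -0.464 0.155 -0.773
v 0.035 -0.463 -0.465
v -0.382 0.054 0.068
v 0.167 0.639 0.352
v 0.293 0.001 -1.132
v 0.842 0.586 -0.848
v 0.842 -0.196 -0.512
v 0.425 -0.163 0.23
v 0.035 0.803 -1.01
v -0.382 0.836 -0.268
f 2 1 5
f 2 5 3
f 3 5 6
f 3 6 4
f 5 1 7
f 5 7 6
f 6 7 8
f 6 8 4
f 7 1 9
f 7 9 8
f 8 9 10
f 8 10 4
f 9 1 11
f 9 11 10
f 10 11 12
f 10 12 4
f 11 1 13
f 11 13 12
f 12 13 14
f 12 14 4
f 13 1 15
f 13 15 14
f 14 15 16
f 14 16 4
f 15 1 17
f 15 17 16
f 16 17 18
f 16 18 4
f 17 1 19
f 17 19 18
f 18 19 20
f 18 20 4
f 19 1 21
f 19 21 20
f 20 21 22
f 20 22 4
f 21 1 23
f 21 23 22
f 22 23 24
f 22 24 4
f 23 1 25
f 23 25 24
f 24 25 26
f 24 26 4
f 25 1 27
f 25 27 26
f 26 27 28
f 26 28 4
f 27 1 2
f 27 2 28
f 28 2 3
f 28 3 4
f 30 29 32
f 30 32 31
f 32 29 33
f 32 33 31
f 33 29 34
f 33 34 31
f 34 29 35
f 34 35 31
f 35 29 36
f 35 36 31
f 36 29 37
f 36 37 31
f 37 29 38
f 37 38 31
f 38 29 39
f 38 39 31
f 39 29 40
f 39 40 31
f 40 29 41
f 40 41 31
f 41 29 42
f 41 42 31
f 42 29 30
f 42 30 31
f 43 54 48
f 43 48 44
f 43 44 50
f 43 50 53
f 43 53 54
f 44 48 52
f 48 54 47
f 54 53 45
f 53 50 49
f 50 44 51
f 46 52 47
f 46 47 45
f 46 45 49
f 46 49 51
f 46 51 52
f 47 52 48
f 45 47 54
f 49 45 53
f 51 49 50
f 52 51 44



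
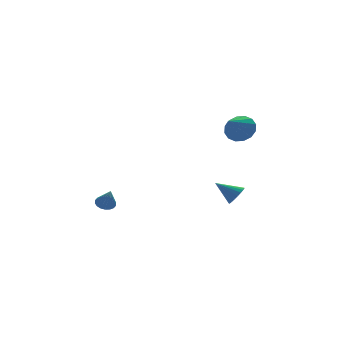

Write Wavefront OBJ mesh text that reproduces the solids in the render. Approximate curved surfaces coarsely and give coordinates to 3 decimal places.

v 4.138 0.789 -3.266
v 4.527 0.611 -2.686
v 3.222 1.631 -2.394
v 4.665 0.859 -2.78
v 4.713 1.095 -2.958
v 4.661 1.278 -3.19
v 4.519 1.377 -3.434
v 4.311 1.373 -3.65
v 4.073 1.269 -3.799
v 3.847 1.081 -3.856
v 3.671 0.843 -3.811
v 3.575 0.596 -3.671
v 3.578 0.382 -3.462
v 3.677 0.238 -3.219
v 3.856 0.19 -2.984
v 4.084 0.245 -2.798
v 4.321 0.394 -2.692
v -3.487 2.037 -2.693
v -2.902 1.92 -2.757
v -3.493 1.383 -1.547
v -2.902 2.152 -2.625
v -3.018 2.361 -2.506
v -3.227 2.506 -2.425
v -3.488 2.558 -2.396
v -3.748 2.507 -2.427
v -3.956 2.362 -2.51
v -4.072 2.154 -2.63
v -4.072 1.922 -2.762
v -3.956 1.712 -2.881
v -3.747 1.567 -2.962
v -3.486 1.515 -2.99
v -3.226 1.567 -2.96
v -3.018 1.711 -2.877
v 4.509 1.113 1.782
v 5.191 0.542 2.17
v 3.251 0.327 2.838
v 5.181 0.95 2.462
v 4.991 1.402 2.573
v 4.672 1.776 2.471
v 4.31 1.973 2.185
v 4 1.939 1.791
v 3.827 1.684 1.395
v 3.836 1.276 1.102
v 4.026 0.824 0.992
v 4.345 0.45 1.094
v 4.708 0.253 1.38
v 5.017 0.287 1.774
f 2 1 4
f 2 4 3
f 4 1 5
f 4 5 3
f 5 1 6
f 5 6 3
f 6 1 7
f 6 7 3
f 7 1 8
f 7 8 3
f 8 1 9
f 8 9 3
f 9 1 10
f 9 10 3
f 10 1 11
f 10 11 3
f 11 1 12
f 11 12 3
f 12 1 13
f 12 13 3
f 13 1 14
f 13 14 3
f 14 1 15
f 14 15 3
f 15 1 16
f 15 16 3
f 16 1 17
f 16 17 3
f 17 1 2
f 17 2 3
f 19 18 21
f 19 21 20
f 21 18 22
f 21 22 20
f 22 18 23
f 22 23 20
f 23 18 24
f 23 24 20
f 24 18 25
f 24 25 20
f 25 18 26
f 25 26 20
f 26 18 27
f 26 27 20
f 27 18 28
f 27 28 20
f 28 18 29
f 28 29 20
f 29 18 30
f 29 30 20
f 30 18 31
f 30 31 20
f 31 18 32
f 31 32 20
f 32 18 33
f 32 33 20
f 33 18 19
f 33 19 20
f 35 34 37
f 35 37 36
f 37 34 38
f 37 38 36
f 38 34 39
f 38 39 36
f 39 34 40
f 39 40 36
f 40 34 41
f 40 41 36
f 41 34 42
f 41 42 36
f 42 34 43
f 42 43 36
f 43 34 44
f 43 44 36
f 44 34 45
f 44 45 36
f 45 34 46
f 45 46 36
f 46 34 47
f 46 47 36
f 47 34 35
f 47 35 36



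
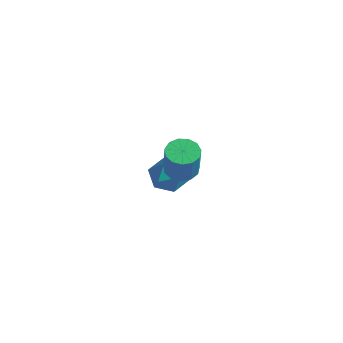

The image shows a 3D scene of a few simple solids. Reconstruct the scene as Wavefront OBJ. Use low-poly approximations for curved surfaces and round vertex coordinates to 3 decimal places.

v 2.728 -2.692 2.006
v 3.099 -3.074 1.803
v 3.442 -3.351 2.951
v 3.072 -2.968 3.154
v 3.258 -2.796 1.822
v 3.601 -3.072 2.971
v 3.249 -2.484 1.9
v 3.592 -2.761 3.049
v 3.074 -2.239 2.012
v 3.417 -2.515 3.16
v 2.79 -2.137 2.121
v 3.133 -2.413 3.269
v 2.486 -2.211 2.194
v 2.829 -2.488 3.342
v 2.259 -2.438 2.207
v 2.603 -2.715 3.355
v 2.181 -2.746 2.156
v 2.525 -3.022 3.305
v 2.277 -3.036 2.058
v 2.62 -3.312 3.206
v 2.516 -3.217 1.943
v 2.859 -3.493 3.091
v 2.823 -3.231 1.848
v 3.166 -3.508 2.996
v -0.467 0.342 -1.496
v -0.06 0.139 -0.865
v -0.48 -0.859 -1.875
v -0.073 -1.062 -1.244
v -0.81 -0.825 -1.171
v -0.802 -0.083 -0.937
v 0.262 -0.637 -1.803
v 0.27 0.105 -1.569
v 0.391 -0.466 -1.055
v -0.272 -0.583 -0.664
v -0.268 -0.137 -2.076
v -0.931 -0.254 -1.685
f 2 1 5
f 2 5 3
f 3 5 6
f 3 6 4
f 5 1 7
f 5 7 6
f 6 7 8
f 6 8 4
f 7 1 9
f 7 9 8
f 8 9 10
f 8 10 4
f 9 1 11
f 9 11 10
f 10 11 12
f 10 12 4
f 11 1 13
f 11 13 12
f 12 13 14
f 12 14 4
f 13 1 15
f 13 15 14
f 14 15 16
f 14 16 4
f 15 1 17
f 15 17 16
f 16 17 18
f 16 18 4
f 17 1 19
f 17 19 18
f 18 19 20
f 18 20 4
f 19 1 21
f 19 21 20
f 20 21 22
f 20 22 4
f 21 1 23
f 21 23 22
f 22 23 24
f 22 24 4
f 23 1 2
f 23 2 24
f 24 2 3
f 24 3 4
f 25 36 30
f 25 30 26
f 25 26 32
f 25 32 35
f 25 35 36
f 26 30 34
f 30 36 29
f 36 35 27
f 35 32 31
f 32 26 33
f 28 34 29
f 28 29 27
f 28 27 31
f 28 31 33
f 28 33 34
f 29 34 30
f 27 29 36
f 31 27 35
f 33 31 32
f 34 33 26



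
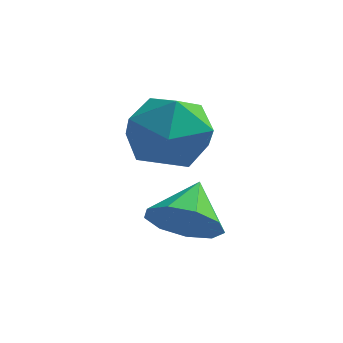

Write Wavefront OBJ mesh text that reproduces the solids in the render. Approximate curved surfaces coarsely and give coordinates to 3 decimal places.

v -2.542 0.202 -1.23
v -2.022 0.662 -1.908
v -2.538 1.318 -0.47
v -2.67 0.744 -2.024
v -3.258 0.573 -1.77
v -3.511 0.228 -1.263
v -3.311 -0.129 -0.74
v -2.751 -0.331 -0.447
v -2.093 -0.283 -0.521
v -1.645 -0.008 -0.926
v -1.617 0.365 -1.474
v -4.617 2.021 0.426
v -4.172 2.493 1.471
v -2.808 1.327 -0.031
v -2.363 1.799 1.014
v -3.138 0.844 1.051
v -4.256 1.273 1.333
v -2.724 2.547 0.107
v -3.842 2.976 0.389
v -3.002 2.817 1.274
v -3.258 1.765 1.858
v -3.722 2.055 -0.418
v -3.978 1.003 0.166
f 2 1 4
f 2 4 3
f 4 1 5
f 4 5 3
f 5 1 6
f 5 6 3
f 6 1 7
f 6 7 3
f 7 1 8
f 7 8 3
f 8 1 9
f 8 9 3
f 9 1 10
f 9 10 3
f 10 1 11
f 10 11 3
f 11 1 2
f 11 2 3
f 12 23 17
f 12 17 13
f 12 13 19
f 12 19 22
f 12 22 23
f 13 17 21
f 17 23 16
f 23 22 14
f 22 19 18
f 19 13 20
f 15 21 16
f 15 16 14
f 15 14 18
f 15 18 20
f 15 20 21
f 16 21 17
f 14 16 23
f 18 14 22
f 20 18 19
f 21 20 13



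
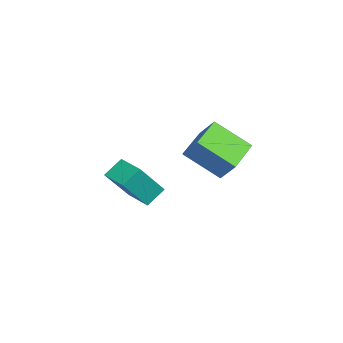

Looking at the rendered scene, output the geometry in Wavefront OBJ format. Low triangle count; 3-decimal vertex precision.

v -1.171 -0.685 0.993
v -1.533 -1.823 1.901
v -0.762 -0.269 1.678
v -1.124 -1.407 2.586
v 0.004 -1.313 0.674
v -0.358 -2.451 1.582
v 0.413 -0.897 1.359
v 0.051 -2.035 2.267
v -4.563 -3.923 -2.402
v -4.916 -3.342 -1.859
v -3.724 -3.347 -2.472
v -4.077 -2.766 -1.928
v -3.883 -4.754 -1.072
v -4.236 -4.173 -0.528
v -3.044 -4.178 -1.141
v -3.397 -3.597 -0.598
f 2 4 1
f 5 2 1
f 1 4 3
f 3 5 1
f 2 8 4
f 6 2 5
f 6 8 2
f 4 8 3
f 7 5 3
f 3 8 7
f 7 6 5
f 8 6 7
f 10 12 9
f 13 10 9
f 9 12 11
f 11 13 9
f 10 16 12
f 14 10 13
f 14 16 10
f 12 16 11
f 15 13 11
f 11 16 15
f 15 14 13
f 16 14 15



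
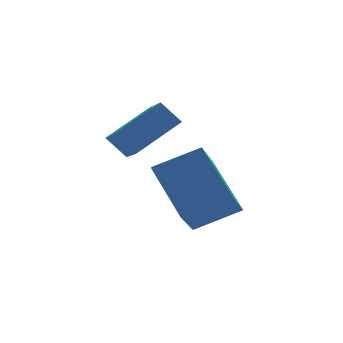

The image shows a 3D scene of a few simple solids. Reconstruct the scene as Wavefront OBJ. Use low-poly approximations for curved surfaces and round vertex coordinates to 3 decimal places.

v -1.471 -2.203 1.64
v -1.797 -0.6 2.925
v -0.643 -0.971 0.314
v -0.969 0.632 1.599
v -0.011 -2.452 2.321
v -0.337 -0.849 3.606
v 0.817 -1.22 0.995
v 0.491 0.383 2.28
v -1.79 1.622 2.299
v -1.942 0.303 3.079
v -2.29 2.082 2.978
v -2.442 0.763 3.758
v -0.238 1.977 3.202
v -0.39 0.658 3.982
v -0.738 2.437 3.881
v -0.89 1.118 4.661
f 2 4 1
f 5 2 1
f 1 4 3
f 3 5 1
f 2 8 4
f 6 2 5
f 6 8 2
f 4 8 3
f 7 5 3
f 3 8 7
f 7 6 5
f 8 6 7
f 10 12 9
f 13 10 9
f 9 12 11
f 11 13 9
f 10 16 12
f 14 10 13
f 14 16 10
f 12 16 11
f 15 13 11
f 11 16 15
f 15 14 13
f 16 14 15



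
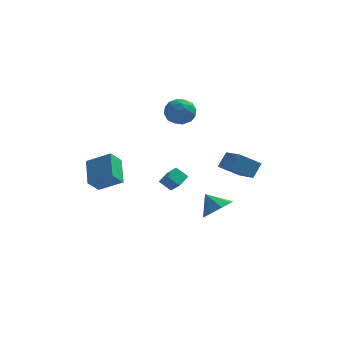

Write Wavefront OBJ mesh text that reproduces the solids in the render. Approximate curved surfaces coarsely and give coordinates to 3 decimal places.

v -2.063 3.65 -2.094
v -1.486 3.112 -1.386
v -1.701 4.484 -1.756
v -1.124 3.946 -1.048
v -1.356 3.594 -2.712
v -0.779 3.056 -2.004
v -0.994 4.428 -2.374
v -0.417 3.89 -1.666
v 2.494 3.809 -1.312
v 1.326 3.391 -0.505
v 2.881 4.401 -0.444
v 1.713 3.984 0.363
v 3.427 2.336 -0.723
v 2.259 1.919 0.084
v 3.814 2.929 0.145
v 2.646 2.511 0.952
v 2.274 -3.485 -0.305
v 2.978 -3.63 0.346
v 1.526 -3.115 0.585
v 2.986 -2.942 0.067
v 2.577 -2.573 -0.43
v 1.99 -2.737 -0.854
v 1.569 -3.34 -0.956
v 1.561 -4.028 -0.677
v 1.97 -4.398 -0.18
v 2.557 -4.233 0.244
v -4.437 -4.436 1.578
v -4.803 -3.017 2.497
v -3.977 -3.836 0.835
v -4.343 -2.417 1.754
v -3.097 -4.563 2.306
v -3.463 -3.144 3.225
v -2.637 -3.963 1.563
v -3.003 -2.544 2.482
v -1.64 3.334 3.988
v -0.913 3.939 4.193
v -0.627 2.341 3.327
v 0.1 2.946 3.532
v -0.355 2.478 4.245
v -0.981 3.092 4.654
v -0.559 3.188 2.866
v -1.185 3.802 3.275
v -0.245 3.849 3.499
v -0.119 3.41 4.352
v -1.421 2.87 3.168
v -1.295 2.431 4.021
v -1.365 3.724 4.149
v -0.175 2.556 3.371
v -0.442 2.281 3.791
v -0.015 2.636 3.911
v -1.405 3.226 4.42
v -0.978 3.581 4.54
v -0.65 2.722 4.571
v -0.562 2.699 2.98
v -0.135 3.054 3.1
v -1.525 3.644 3.609
v -1.098 3.999 3.729
v -0.89 3.558 2.949
v -0.545 4.026 3.861
v 0.05 3.442 3.472
v -0.337 3.585 3.081
v -0.705 3.946 3.321
v -0.471 3.768 4.362
v 0.124 3.184 3.974
v -0.144 2.909 4.393
v -0.512 3.27 4.633
v -0.079 3.715 3.954
v -1.664 3.096 3.546
v -1.069 2.512 3.158
v -1.028 3.01 2.887
v -1.396 3.371 3.127
v -1.59 2.838 4.048
v -0.995 2.254 3.659
v -0.835 2.334 4.199
v -1.203 2.695 4.439
v -1.461 2.565 3.566
f 2 4 1
f 5 2 1
f 1 4 3
f 3 5 1
f 2 8 4
f 6 2 5
f 6 8 2
f 4 8 3
f 7 5 3
f 3 8 7
f 7 6 5
f 8 6 7
f 10 12 9
f 13 10 9
f 9 12 11
f 11 13 9
f 10 16 12
f 14 10 13
f 14 16 10
f 12 16 11
f 15 13 11
f 11 16 15
f 15 14 13
f 16 14 15
f 18 17 20
f 18 20 19
f 20 17 21
f 20 21 19
f 21 17 22
f 21 22 19
f 22 17 23
f 22 23 19
f 23 17 24
f 23 24 19
f 24 17 25
f 24 25 19
f 25 17 26
f 25 26 19
f 26 17 18
f 26 18 19
f 28 30 27
f 31 28 27
f 27 30 29
f 29 31 27
f 28 34 30
f 32 28 31
f 32 34 28
f 30 34 29
f 33 31 29
f 29 34 33
f 33 32 31
f 34 32 33
f 35 72 51
f 72 46 75
f 51 75 40
f 72 75 51
f 35 51 47
f 51 40 52
f 47 52 36
f 51 52 47
f 35 47 56
f 47 36 57
f 56 57 42
f 47 57 56
f 35 56 68
f 56 42 71
f 68 71 45
f 56 71 68
f 35 68 72
f 68 45 76
f 72 76 46
f 68 76 72
f 36 52 63
f 52 40 66
f 63 66 44
f 52 66 63
f 40 75 53
f 75 46 74
f 53 74 39
f 75 74 53
f 46 76 73
f 76 45 69
f 73 69 37
f 76 69 73
f 45 71 70
f 71 42 58
f 70 58 41
f 71 58 70
f 42 57 62
f 57 36 59
f 62 59 43
f 57 59 62
f 38 64 50
f 64 44 65
f 50 65 39
f 64 65 50
f 38 50 48
f 50 39 49
f 48 49 37
f 50 49 48
f 38 48 55
f 48 37 54
f 55 54 41
f 48 54 55
f 38 55 60
f 55 41 61
f 60 61 43
f 55 61 60
f 38 60 64
f 60 43 67
f 64 67 44
f 60 67 64
f 39 65 53
f 65 44 66
f 53 66 40
f 65 66 53
f 37 49 73
f 49 39 74
f 73 74 46
f 49 74 73
f 41 54 70
f 54 37 69
f 70 69 45
f 54 69 70
f 43 61 62
f 61 41 58
f 62 58 42
f 61 58 62
f 44 67 63
f 67 43 59
f 63 59 36
f 67 59 63



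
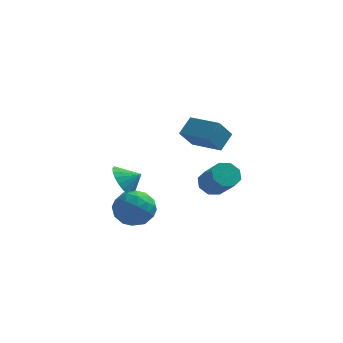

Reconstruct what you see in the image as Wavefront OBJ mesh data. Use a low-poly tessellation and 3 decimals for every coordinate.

v 1.069 -0.303 -1.518
v 1.497 -0.664 -2.13
v 2.36 -1.738 -0.895
v 1.931 -1.377 -0.282
v 1.793 -0.154 -1.894
v 2.656 -1.228 -0.658
v 1.665 0.268 -1.437
v 2.528 -0.805 -0.202
v 1.188 0.356 -1.028
v 2.05 -0.717 0.208
v 0.64 0.058 -0.905
v 1.503 -1.016 0.33
v 0.344 -0.452 -1.142
v 1.207 -1.526 0.094
v 0.472 -0.875 -1.598
v 1.335 -1.948 -0.363
v 0.95 -0.963 -2.008
v 1.812 -2.036 -0.772
v -1.898 -3.011 -1.061
v -1.274 -3.427 -1.969
v -3.426 -3.973 -1.671
v -2.802 -4.389 -2.579
v -2.559 -4.748 -1.483
v -1.615 -4.153 -1.107
v -3.085 -3.247 -2.533
v -2.141 -2.652 -2.157
v -2.007 -3.573 -2.879
v -1.682 -4.5 -2.23
v -3.018 -2.9 -1.41
v -2.693 -3.827 -0.761
v -1.452 -3.134 -1.462
v -3.248 -4.266 -2.178
v -3.105 -4.476 -1.535
v -2.738 -4.721 -2.068
v -1.652 -3.561 -0.955
v -1.285 -3.806 -1.488
v -2.041 -4.582 -1.203
v -3.415 -3.594 -2.152
v -3.048 -3.839 -2.685
v -1.962 -2.679 -1.572
v -1.595 -2.924 -2.105
v -2.659 -2.818 -2.437
v -1.516 -3.465 -2.53
v -2.414 -4.03 -2.888
v -2.581 -3.359 -2.862
v -2.026 -3.01 -2.64
v -1.325 -4.01 -2.149
v -2.223 -4.576 -2.507
v -2.08 -4.786 -1.863
v -1.525 -4.437 -1.642
v -1.756 -4.096 -2.683
v -2.477 -2.824 -1.133
v -3.375 -3.39 -1.491
v -3.175 -2.963 -1.998
v -2.62 -2.614 -1.777
v -2.286 -3.37 -0.752
v -3.184 -3.935 -1.11
v -2.674 -4.39 -1
v -2.119 -4.041 -0.778
v -2.944 -3.304 -0.957
v -3.055 -2.821 -0.432
v -2.685 -2.209 -1.202
v -2.165 -2.699 0.092
v -2.879 -1.919 -0.94
v -3.104 -1.784 -0.59
v -3.32 -1.829 -0.214
v -3.49 -2.045 0.125
v -3.585 -2.395 0.368
v -3.588 -2.819 0.472
v -3.499 -3.244 0.42
v -3.334 -3.595 0.22
v -3.12 -3.812 -0.092
v -2.894 -3.858 -0.463
v -2.697 -3.725 -0.829
v -2.561 -3.435 -1.126
v -2.511 -3.039 -1.304
v -2.555 -2.606 -1.33
v 1.516 -5.153 4.002
v 1.94 -4.34 4.745
v -0.034 -4.178 3.82
v 0.39 -3.365 4.563
v 2.05 -4.495 2.977
v 2.474 -3.682 3.72
v 0.5 -3.52 2.795
v 0.924 -2.707 3.538
v -2.127 -1.836 -3.062
v -1.793 -1.702 -2.557
v -3.333 -1.784 -2.278
v -1.906 -1.345 -2.755
v -2.123 -1.216 -3.096
v -2.341 -1.378 -3.422
v -2.459 -1.754 -3.579
v -2.422 -2.168 -3.495
v -2.247 -2.426 -3.208
v -2.015 -2.408 -2.853
v -1.836 -2.123 -2.596
f 2 1 5
f 2 5 3
f 3 5 6
f 3 6 4
f 5 1 7
f 5 7 6
f 6 7 8
f 6 8 4
f 7 1 9
f 7 9 8
f 8 9 10
f 8 10 4
f 9 1 11
f 9 11 10
f 10 11 12
f 10 12 4
f 11 1 13
f 11 13 12
f 12 13 14
f 12 14 4
f 13 1 15
f 13 15 14
f 14 15 16
f 14 16 4
f 15 1 17
f 15 17 16
f 16 17 18
f 16 18 4
f 17 1 2
f 17 2 18
f 18 2 3
f 18 3 4
f 19 56 35
f 56 30 59
f 35 59 24
f 56 59 35
f 19 35 31
f 35 24 36
f 31 36 20
f 35 36 31
f 19 31 40
f 31 20 41
f 40 41 26
f 31 41 40
f 19 40 52
f 40 26 55
f 52 55 29
f 40 55 52
f 19 52 56
f 52 29 60
f 56 60 30
f 52 60 56
f 20 36 47
f 36 24 50
f 47 50 28
f 36 50 47
f 24 59 37
f 59 30 58
f 37 58 23
f 59 58 37
f 30 60 57
f 60 29 53
f 57 53 21
f 60 53 57
f 29 55 54
f 55 26 42
f 54 42 25
f 55 42 54
f 26 41 46
f 41 20 43
f 46 43 27
f 41 43 46
f 22 48 34
f 48 28 49
f 34 49 23
f 48 49 34
f 22 34 32
f 34 23 33
f 32 33 21
f 34 33 32
f 22 32 39
f 32 21 38
f 39 38 25
f 32 38 39
f 22 39 44
f 39 25 45
f 44 45 27
f 39 45 44
f 22 44 48
f 44 27 51
f 48 51 28
f 44 51 48
f 23 49 37
f 49 28 50
f 37 50 24
f 49 50 37
f 21 33 57
f 33 23 58
f 57 58 30
f 33 58 57
f 25 38 54
f 38 21 53
f 54 53 29
f 38 53 54
f 27 45 46
f 45 25 42
f 46 42 26
f 45 42 46
f 28 51 47
f 51 27 43
f 47 43 20
f 51 43 47
f 62 61 64
f 62 64 63
f 64 61 65
f 64 65 63
f 65 61 66
f 65 66 63
f 66 61 67
f 66 67 63
f 67 61 68
f 67 68 63
f 68 61 69
f 68 69 63
f 69 61 70
f 69 70 63
f 70 61 71
f 70 71 63
f 71 61 72
f 71 72 63
f 72 61 73
f 72 73 63
f 73 61 74
f 73 74 63
f 74 61 75
f 74 75 63
f 75 61 76
f 75 76 63
f 76 61 77
f 76 77 63
f 77 61 62
f 77 62 63
f 79 81 78
f 82 79 78
f 78 81 80
f 80 82 78
f 79 85 81
f 83 79 82
f 83 85 79
f 81 85 80
f 84 82 80
f 80 85 84
f 84 83 82
f 85 83 84
f 87 86 89
f 87 89 88
f 89 86 90
f 89 90 88
f 90 86 91
f 90 91 88
f 91 86 92
f 91 92 88
f 92 86 93
f 92 93 88
f 93 86 94
f 93 94 88
f 94 86 95
f 94 95 88
f 95 86 96
f 95 96 88
f 96 86 87
f 96 87 88



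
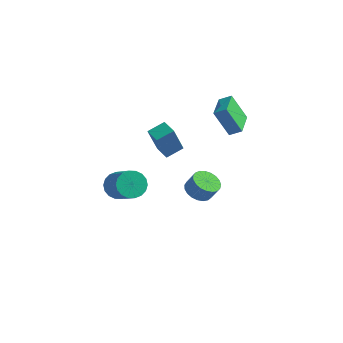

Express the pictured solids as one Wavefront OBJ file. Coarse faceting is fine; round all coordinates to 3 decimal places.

v -1.127 0.535 1.086
v -1.362 -0.222 3.073
v -0.51 1.503 1.527
v -0.746 0.746 3.515
v -0.174 -0.026 0.985
v -0.41 -0.783 2.973
v 0.442 0.942 1.427
v 0.207 0.185 3.414
v -1.473 -3.442 0.254
v -1.038 -3.847 -0.526
v 0.388 -4.763 0.747
v -0.047 -4.358 1.526
v -0.83 -3.466 -0.485
v 0.597 -4.382 0.788
v -0.749 -3.081 -0.298
v 0.678 -3.997 0.974
v -0.811 -2.766 -0.002
v 0.615 -3.682 1.27
v -1.005 -2.586 0.344
v 0.422 -3.502 1.617
v -1.291 -2.575 0.673
v 0.135 -3.491 1.946
v -1.614 -2.736 0.919
v -0.187 -3.652 2.192
v -1.908 -3.037 1.033
v -0.482 -3.953 2.306
v -2.117 -3.418 0.992
v -0.69 -4.334 2.265
v -2.198 -3.803 0.806
v -0.771 -4.719 2.078
v -2.135 -4.118 0.51
v -0.709 -5.034 1.782
v -1.942 -4.298 0.163
v -0.515 -5.214 1.436
v -1.655 -4.309 -0.166
v -0.229 -5.225 1.107
v -1.333 -4.148 -0.412
v 0.094 -5.064 0.861
v 0.956 1.916 -2.986
v 1.774 1.66 -3.419
v 2.341 1.727 -2.387
v 1.524 1.984 -1.954
v 1.784 2.058 -3.451
v 2.352 2.125 -2.419
v 1.651 2.431 -3.402
v 2.219 2.498 -2.37
v 1.398 2.715 -3.282
v 1.966 2.783 -2.25
v 1.069 2.861 -3.11
v 1.637 2.929 -2.078
v 0.72 2.844 -2.917
v 1.288 2.912 -1.885
v 0.412 2.667 -2.736
v 0.98 2.734 -1.704
v 0.198 2.359 -2.598
v 0.766 2.427 -1.566
v 0.115 1.975 -2.527
v 0.683 2.043 -1.495
v 0.177 1.581 -2.536
v 0.745 1.648 -1.504
v 0.374 1.245 -2.622
v 0.942 1.312 -1.59
v 0.672 1.025 -2.772
v 1.24 1.092 -1.739
v 1.019 0.959 -2.958
v 1.587 1.026 -1.926
v 1.355 1.058 -3.149
v 1.923 1.126 -2.117
v 1.622 1.306 -3.312
v 2.19 1.374 -2.28
v 2.626 2.672 2.296
v 1.654 2.462 4.066
v 2.016 4.531 2.181
v 1.043 4.321 3.951
v 3.357 2.939 2.729
v 2.384 2.729 4.499
v 2.746 4.798 2.614
v 1.774 4.588 4.384
f 2 4 1
f 5 2 1
f 1 4 3
f 3 5 1
f 2 8 4
f 6 2 5
f 6 8 2
f 4 8 3
f 7 5 3
f 3 8 7
f 7 6 5
f 8 6 7
f 10 9 13
f 10 13 11
f 11 13 14
f 11 14 12
f 13 9 15
f 13 15 14
f 14 15 16
f 14 16 12
f 15 9 17
f 15 17 16
f 16 17 18
f 16 18 12
f 17 9 19
f 17 19 18
f 18 19 20
f 18 20 12
f 19 9 21
f 19 21 20
f 20 21 22
f 20 22 12
f 21 9 23
f 21 23 22
f 22 23 24
f 22 24 12
f 23 9 25
f 23 25 24
f 24 25 26
f 24 26 12
f 25 9 27
f 25 27 26
f 26 27 28
f 26 28 12
f 27 9 29
f 27 29 28
f 28 29 30
f 28 30 12
f 29 9 31
f 29 31 30
f 30 31 32
f 30 32 12
f 31 9 33
f 31 33 32
f 32 33 34
f 32 34 12
f 33 9 35
f 33 35 34
f 34 35 36
f 34 36 12
f 35 9 37
f 35 37 36
f 36 37 38
f 36 38 12
f 37 9 10
f 37 10 38
f 38 10 11
f 38 11 12
f 40 39 43
f 40 43 41
f 41 43 44
f 41 44 42
f 43 39 45
f 43 45 44
f 44 45 46
f 44 46 42
f 45 39 47
f 45 47 46
f 46 47 48
f 46 48 42
f 47 39 49
f 47 49 48
f 48 49 50
f 48 50 42
f 49 39 51
f 49 51 50
f 50 51 52
f 50 52 42
f 51 39 53
f 51 53 52
f 52 53 54
f 52 54 42
f 53 39 55
f 53 55 54
f 54 55 56
f 54 56 42
f 55 39 57
f 55 57 56
f 56 57 58
f 56 58 42
f 57 39 59
f 57 59 58
f 58 59 60
f 58 60 42
f 59 39 61
f 59 61 60
f 60 61 62
f 60 62 42
f 61 39 63
f 61 63 62
f 62 63 64
f 62 64 42
f 63 39 65
f 63 65 64
f 64 65 66
f 64 66 42
f 65 39 67
f 65 67 66
f 66 67 68
f 66 68 42
f 67 39 69
f 67 69 68
f 68 69 70
f 68 70 42
f 69 39 40
f 69 40 70
f 70 40 41
f 70 41 42
f 72 74 71
f 75 72 71
f 71 74 73
f 73 75 71
f 72 78 74
f 76 72 75
f 76 78 72
f 74 78 73
f 77 75 73
f 73 78 77
f 77 76 75
f 78 76 77



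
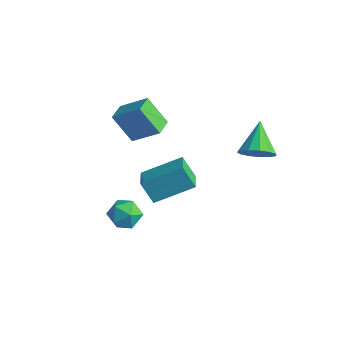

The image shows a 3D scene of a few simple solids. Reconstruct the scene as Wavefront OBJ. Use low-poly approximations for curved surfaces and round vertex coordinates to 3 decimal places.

v -1.895 -0.9 1.47
v -0.707 -0.232 2.47
v -2.353 0.019 1.4
v -1.166 0.688 2.4
v -0.934 -0.528 0.08
v 0.253 0.141 1.08
v -1.393 0.392 0.01
v -0.205 1.06 1.01
v 3.761 3.004 0.117
v 4.528 3.468 0.327
v 2.779 4.156 1.163
v 4.335 3.69 -0.099
v 3.96 3.694 -0.457
v 3.522 3.48 -0.633
v 3.16 3.114 -0.57
v 2.989 2.713 -0.289
v 3.063 2.405 0.121
v 3.359 2.287 0.53
v 3.783 2.396 0.808
v 4.2 2.699 0.866
v 4.478 3.098 0.687
v -0.665 -1.731 -3.506
v -0.114 -1.118 -3.928
v 0.314 -2.822 -3.812
v 0.865 -2.209 -4.234
v 0.752 -2.176 -3.316
v 0.148 -1.501 -3.127
v 0.052 -2.439 -4.613
v -0.552 -1.764 -4.424
v 0.329 -1.556 -4.612
v 0.762 -1.393 -3.81
v -0.562 -2.547 -3.93
v -0.129 -2.384 -3.128
v 3.729 -3.425 0.843
v 3.098 -3.625 1.927
v 2.918 -2.665 0.511
v 2.287 -2.865 1.594
v 4.793 -1.895 1.746
v 4.162 -2.095 2.829
v 3.982 -1.135 1.413
v 3.351 -1.335 2.497
f 2 4 1
f 5 2 1
f 1 4 3
f 3 5 1
f 2 8 4
f 6 2 5
f 6 8 2
f 4 8 3
f 7 5 3
f 3 8 7
f 7 6 5
f 8 6 7
f 10 9 12
f 10 12 11
f 12 9 13
f 12 13 11
f 13 9 14
f 13 14 11
f 14 9 15
f 14 15 11
f 15 9 16
f 15 16 11
f 16 9 17
f 16 17 11
f 17 9 18
f 17 18 11
f 18 9 19
f 18 19 11
f 19 9 20
f 19 20 11
f 20 9 21
f 20 21 11
f 21 9 10
f 21 10 11
f 22 33 27
f 22 27 23
f 22 23 29
f 22 29 32
f 22 32 33
f 23 27 31
f 27 33 26
f 33 32 24
f 32 29 28
f 29 23 30
f 25 31 26
f 25 26 24
f 25 24 28
f 25 28 30
f 25 30 31
f 26 31 27
f 24 26 33
f 28 24 32
f 30 28 29
f 31 30 23
f 35 37 34
f 38 35 34
f 34 37 36
f 36 38 34
f 35 41 37
f 39 35 38
f 39 41 35
f 37 41 36
f 40 38 36
f 36 41 40
f 40 39 38
f 41 39 40



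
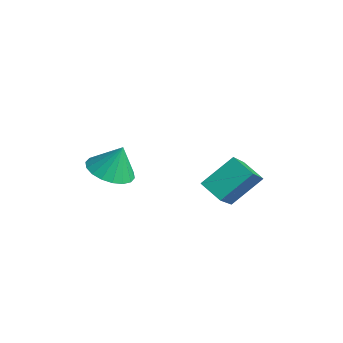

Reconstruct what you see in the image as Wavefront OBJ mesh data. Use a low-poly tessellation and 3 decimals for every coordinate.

v -1.843 -0.115 0.437
v -1.024 -0.577 0.463
v -1.637 0.315 1.603
v -0.916 -0.205 0.307
v -0.991 0.186 0.176
v -1.235 0.516 0.097
v -1.599 0.722 0.085
v -2.011 0.762 0.143
v -2.39 0.628 0.259
v -2.661 0.347 0.411
v -2.769 -0.026 0.567
v -2.694 -0.416 0.698
v -2.45 -0.747 0.777
v -2.086 -0.952 0.788
v -1.674 -0.992 0.73
v -1.295 -0.858 0.614
v 1.071 2.21 0.24
v 2.009 0.994 1.643
v 1.265 3.442 1.178
v 2.203 2.226 2.58
v 1.937 2.394 -0.18
v 2.875 1.178 1.222
v 2.131 3.626 0.757
v 3.069 2.41 2.16
f 2 1 4
f 2 4 3
f 4 1 5
f 4 5 3
f 5 1 6
f 5 6 3
f 6 1 7
f 6 7 3
f 7 1 8
f 7 8 3
f 8 1 9
f 8 9 3
f 9 1 10
f 9 10 3
f 10 1 11
f 10 11 3
f 11 1 12
f 11 12 3
f 12 1 13
f 12 13 3
f 13 1 14
f 13 14 3
f 14 1 15
f 14 15 3
f 15 1 16
f 15 16 3
f 16 1 2
f 16 2 3
f 18 20 17
f 21 18 17
f 17 20 19
f 19 21 17
f 18 24 20
f 22 18 21
f 22 24 18
f 20 24 19
f 23 21 19
f 19 24 23
f 23 22 21
f 24 22 23



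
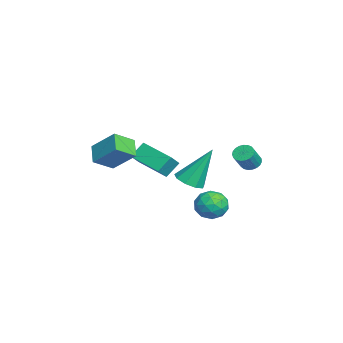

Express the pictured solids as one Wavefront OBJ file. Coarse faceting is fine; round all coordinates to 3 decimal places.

v -4.372 -1.527 -0.659
v -3.799 -1.903 -0.03
v -4.751 -0.928 0.047
v -4.178 -1.305 0.675
v -3.102 -0.255 -1.055
v -2.529 -0.632 -0.427
v -3.481 0.343 -0.35
v -2.908 -0.033 0.279
v -1.273 2.393 -1.992
v -0.81 2.349 -1.279
v -0.89 1.111 -2.321
v -0.427 1.067 -1.608
v -1.277 1.084 -1.563
v -1.514 1.876 -1.36
v -0.186 1.584 -2.24
v -0.423 2.376 -2.037
v -0.138 1.848 -1.432
v -0.813 1.54 -1.014
v -0.887 1.92 -2.586
v -1.562 1.612 -2.168
v -1.075 2.484 -1.607
v -0.625 0.976 -1.993
v -1.125 0.987 -1.967
v -0.853 0.96 -1.548
v -1.489 2.206 -1.654
v -1.217 2.18 -1.235
v -1.491 1.436 -1.402
v -0.483 1.28 -2.365
v -0.211 1.254 -1.946
v -0.847 2.5 -2.052
v -0.575 2.473 -1.633
v -0.209 2.024 -2.198
v -0.408 2.163 -1.277
v -0.183 1.41 -1.471
v -0.041 1.713 -1.842
v -0.18 2.179 -1.723
v -0.805 1.982 -1.031
v -0.579 1.228 -1.225
v -1.079 1.238 -1.198
v -1.218 1.704 -1.079
v -0.41 1.688 -1.121
v -1.121 2.232 -2.375
v -0.895 1.478 -2.569
v -0.482 1.756 -2.521
v -0.621 2.222 -2.402
v -1.517 2.05 -2.129
v -1.292 1.297 -2.323
v -1.52 1.281 -1.877
v -1.659 1.747 -1.758
v -1.29 1.772 -2.479
v -1.421 3.51 0.64
v -0.984 3.568 0.364
v -0.402 3.189 1.204
v -0.839 3.13 1.48
v -1.001 3.76 0.462
v -0.419 3.38 1.303
v -1.09 3.909 0.592
v -0.509 3.529 1.432
v -1.237 3.988 0.729
v -0.656 3.608 1.569
v -1.416 3.985 0.851
v -0.834 3.605 1.691
v -1.595 3.9 0.937
v -1.014 3.52 1.777
v -1.744 3.747 0.971
v -1.163 3.367 1.811
v -1.837 3.553 0.948
v -1.256 3.174 1.788
v -1.859 3.352 0.871
v -1.277 2.972 1.712
v -1.804 3.178 0.755
v -1.223 2.798 1.595
v -1.683 3.062 0.619
v -1.102 2.682 1.459
v -1.517 3.022 0.486
v -0.936 2.643 1.327
v -1.334 3.068 0.38
v -0.753 2.688 1.221
v -1.166 3.189 0.319
v -0.585 2.81 1.159
v -1.042 3.366 0.313
v -0.461 2.987 1.154
v -2.157 -3.637 1.355
v -1.566 -2.591 2.397
v -2.637 -2.744 0.731
v -2.046 -1.698 1.773
v -1.254 -3.562 0.767
v -0.663 -2.516 1.809
v -1.734 -2.669 0.143
v -1.143 -1.623 1.185
v -2.189 0.776 -0.895
v -1.457 1.029 -0.987
v -2.311 1.824 1.035
v -1.799 1.38 -1.198
v -2.323 1.448 -1.268
v -2.785 1.202 -1.164
v -2.968 0.757 -0.934
v -2.787 0.321 -0.686
v -2.326 0.098 -0.536
v -1.801 0.192 -0.554
v -1.458 0.56 -0.732
f 2 4 1
f 5 2 1
f 1 4 3
f 3 5 1
f 2 8 4
f 6 2 5
f 6 8 2
f 4 8 3
f 7 5 3
f 3 8 7
f 7 6 5
f 8 6 7
f 9 46 25
f 46 20 49
f 25 49 14
f 46 49 25
f 9 25 21
f 25 14 26
f 21 26 10
f 25 26 21
f 9 21 30
f 21 10 31
f 30 31 16
f 21 31 30
f 9 30 42
f 30 16 45
f 42 45 19
f 30 45 42
f 9 42 46
f 42 19 50
f 46 50 20
f 42 50 46
f 10 26 37
f 26 14 40
f 37 40 18
f 26 40 37
f 14 49 27
f 49 20 48
f 27 48 13
f 49 48 27
f 20 50 47
f 50 19 43
f 47 43 11
f 50 43 47
f 19 45 44
f 45 16 32
f 44 32 15
f 45 32 44
f 16 31 36
f 31 10 33
f 36 33 17
f 31 33 36
f 12 38 24
f 38 18 39
f 24 39 13
f 38 39 24
f 12 24 22
f 24 13 23
f 22 23 11
f 24 23 22
f 12 22 29
f 22 11 28
f 29 28 15
f 22 28 29
f 12 29 34
f 29 15 35
f 34 35 17
f 29 35 34
f 12 34 38
f 34 17 41
f 38 41 18
f 34 41 38
f 13 39 27
f 39 18 40
f 27 40 14
f 39 40 27
f 11 23 47
f 23 13 48
f 47 48 20
f 23 48 47
f 15 28 44
f 28 11 43
f 44 43 19
f 28 43 44
f 17 35 36
f 35 15 32
f 36 32 16
f 35 32 36
f 18 41 37
f 41 17 33
f 37 33 10
f 41 33 37
f 52 51 55
f 52 55 53
f 53 55 56
f 53 56 54
f 55 51 57
f 55 57 56
f 56 57 58
f 56 58 54
f 57 51 59
f 57 59 58
f 58 59 60
f 58 60 54
f 59 51 61
f 59 61 60
f 60 61 62
f 60 62 54
f 61 51 63
f 61 63 62
f 62 63 64
f 62 64 54
f 63 51 65
f 63 65 64
f 64 65 66
f 64 66 54
f 65 51 67
f 65 67 66
f 66 67 68
f 66 68 54
f 67 51 69
f 67 69 68
f 68 69 70
f 68 70 54
f 69 51 71
f 69 71 70
f 70 71 72
f 70 72 54
f 71 51 73
f 71 73 72
f 72 73 74
f 72 74 54
f 73 51 75
f 73 75 74
f 74 75 76
f 74 76 54
f 75 51 77
f 75 77 76
f 76 77 78
f 76 78 54
f 77 51 79
f 77 79 78
f 78 79 80
f 78 80 54
f 79 51 81
f 79 81 80
f 80 81 82
f 80 82 54
f 81 51 52
f 81 52 82
f 82 52 53
f 82 53 54
f 84 86 83
f 87 84 83
f 83 86 85
f 85 87 83
f 84 90 86
f 88 84 87
f 88 90 84
f 86 90 85
f 89 87 85
f 85 90 89
f 89 88 87
f 90 88 89
f 92 91 94
f 92 94 93
f 94 91 95
f 94 95 93
f 95 91 96
f 95 96 93
f 96 91 97
f 96 97 93
f 97 91 98
f 97 98 93
f 98 91 99
f 98 99 93
f 99 91 100
f 99 100 93
f 100 91 101
f 100 101 93
f 101 91 92
f 101 92 93

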